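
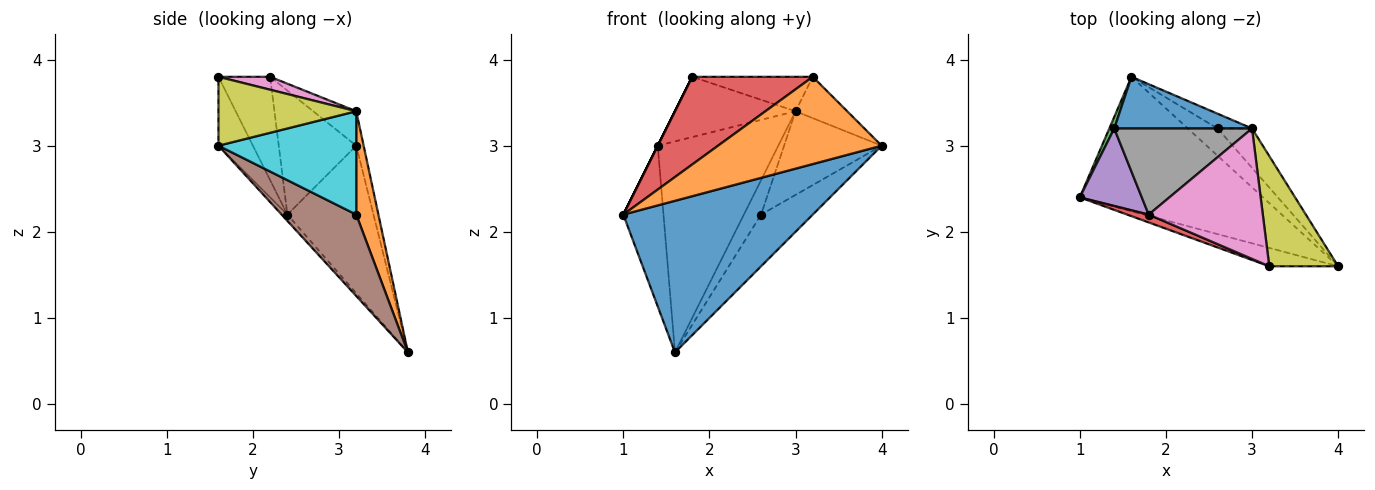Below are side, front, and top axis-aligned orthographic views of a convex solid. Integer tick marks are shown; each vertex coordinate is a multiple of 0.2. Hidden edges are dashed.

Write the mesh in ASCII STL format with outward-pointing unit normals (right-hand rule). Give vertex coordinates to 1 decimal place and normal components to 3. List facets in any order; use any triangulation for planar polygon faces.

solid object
 facet normal -0.023 -0.748 -0.663
  outer loop
   vertex 1.6 3.8 0.6
   vertex 4.0 1.6 3.0
   vertex 1.0 2.4 2.2
  endloop
 endfacet
 facet normal -0.202 -0.958 -0.202
  outer loop
   vertex 3.2 1.6 3.8
   vertex 1.0 2.4 2.2
   vertex 4.0 1.6 3.0
  endloop
 endfacet
 facet normal -0.906 0.423 0.030
  outer loop
   vertex 1.4 3.2 3.0
   vertex 1.6 3.8 0.6
   vertex 1.0 2.4 2.2
  endloop
 endfacet
 facet normal -0.393 -0.916 0.082
  outer loop
   vertex 1.8 2.2 3.8
   vertex 1.0 2.4 2.2
   vertex 3.2 1.6 3.8
  endloop
 endfacet
 facet normal -0.894 0.000 0.447
  outer loop
   vertex 1.8 2.2 3.8
   vertex 1.4 3.2 3.0
   vertex 1.0 2.4 2.2
  endloop
 endfacet
 facet normal 0.787 0.545 -0.288
  outer loop
   vertex 2.6 3.2 2.2
   vertex 4.0 1.6 3.0
   vertex 1.6 3.8 0.6
  endloop
 endfacet
 facet normal 0.109 0.254 0.961
  outer loop
   vertex 3.0 3.2 3.4
   vertex 1.8 2.2 3.8
   vertex 3.2 1.6 3.8
  endloop
 endfacet
 facet normal -0.201 0.562 0.803
  outer loop
   vertex 3.0 3.2 3.4
   vertex 1.4 3.2 3.0
   vertex 1.8 2.2 3.8
  endloop
 endfacet
 facet normal 0.683 0.256 0.683
  outer loop
   vertex 3.0 3.2 3.4
   vertex 3.2 1.6 3.8
   vertex 4.0 1.6 3.0
  endloop
 endfacet
 facet normal 0.787 0.558 -0.262
  outer loop
   vertex 3.0 3.2 3.4
   vertex 4.0 1.6 3.0
   vertex 2.6 3.2 2.2
  endloop
 endfacet
 facet normal -0.059 0.970 0.237
  outer loop
   vertex 3.0 3.2 3.4
   vertex 1.6 3.8 0.6
   vertex 1.4 3.2 3.0
  endloop
 endfacet
 facet normal 0.763 0.594 -0.254
  outer loop
   vertex 3.0 3.2 3.4
   vertex 2.6 3.2 2.2
   vertex 1.6 3.8 0.6
  endloop
 endfacet
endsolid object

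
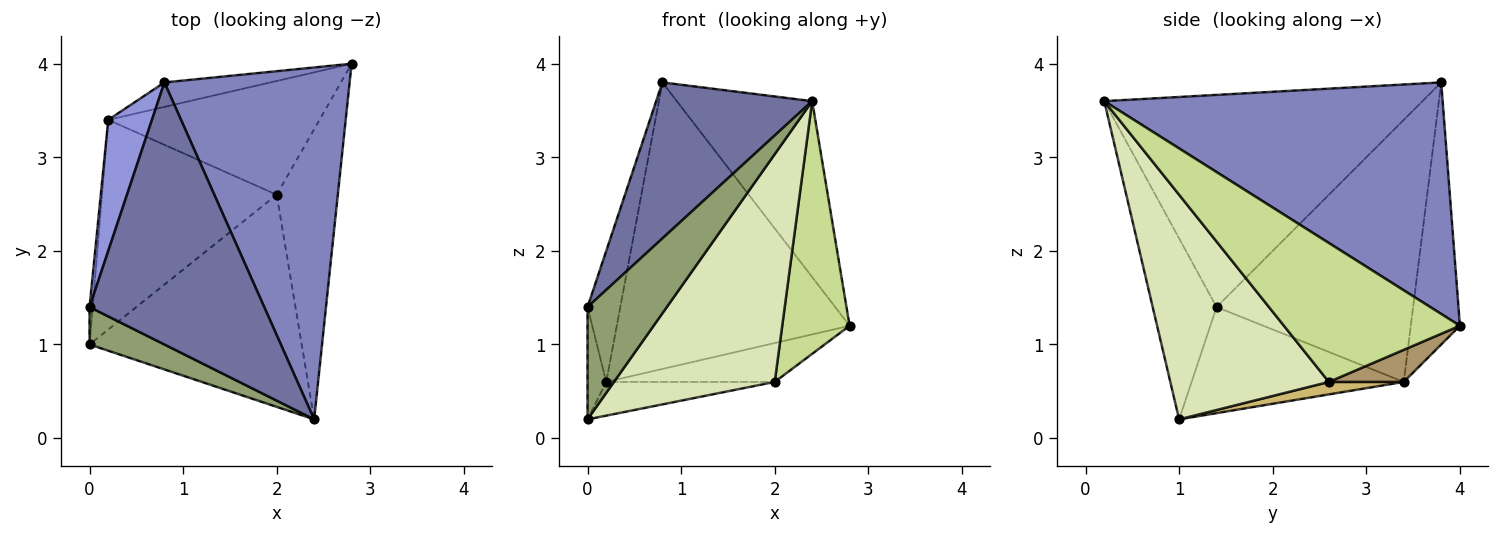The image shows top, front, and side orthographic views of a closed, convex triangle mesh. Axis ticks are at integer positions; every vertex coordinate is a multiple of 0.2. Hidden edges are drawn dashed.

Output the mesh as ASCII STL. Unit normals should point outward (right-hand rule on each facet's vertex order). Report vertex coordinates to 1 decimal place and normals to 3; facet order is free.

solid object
 facet normal -0.722 -0.354 0.595
  outer loop
   vertex 0.8 3.8 3.8
   vertex 0.0 1.4 1.4
   vertex 2.4 0.2 3.6
  endloop
 endfacet
 facet normal 0.745 0.298 0.596
  outer loop
   vertex 0.8 3.8 3.8
   vertex 2.4 0.2 3.6
   vertex 2.8 4.0 1.2
  endloop
 endfacet
 facet normal -0.973 0.162 0.162
  outer loop
   vertex 0.2 3.4 0.6
   vertex 0.0 1.4 1.4
   vertex 0.8 3.8 3.8
  endloop
 endfacet
 facet normal -0.206 0.975 -0.083
  outer loop
   vertex 0.2 3.4 0.6
   vertex 0.8 3.8 3.8
   vertex 2.8 4.0 1.2
  endloop
 endfacet
 facet normal -0.607 -0.754 0.251
  outer loop
   vertex 0.0 1.0 0.2
   vertex 2.4 0.2 3.6
   vertex 0.0 1.4 1.4
  endloop
 endfacet
 facet normal -0.996 0.088 -0.029
  outer loop
   vertex 0.0 1.0 0.2
   vertex 0.0 1.4 1.4
   vertex 0.2 3.4 0.6
  endloop
 endfacet
 facet normal 0.864 -0.331 -0.380
  outer loop
   vertex 2.0 2.6 0.6
   vertex 2.8 4.0 1.2
   vertex 2.4 0.2 3.6
  endloop
 endfacet
 facet normal 0.585 -0.593 -0.553
  outer loop
   vertex 2.0 2.6 0.6
   vertex 2.4 0.2 3.6
   vertex 0.0 1.0 0.2
  endloop
 endfacet
 facet normal 0.142 0.320 -0.937
  outer loop
   vertex 2.0 2.6 0.6
   vertex 0.2 3.4 0.6
   vertex 2.8 4.0 1.2
  endloop
 endfacet
 facet normal 0.070 0.158 -0.985
  outer loop
   vertex 2.0 2.6 0.6
   vertex 0.0 1.0 0.2
   vertex 0.2 3.4 0.6
  endloop
 endfacet
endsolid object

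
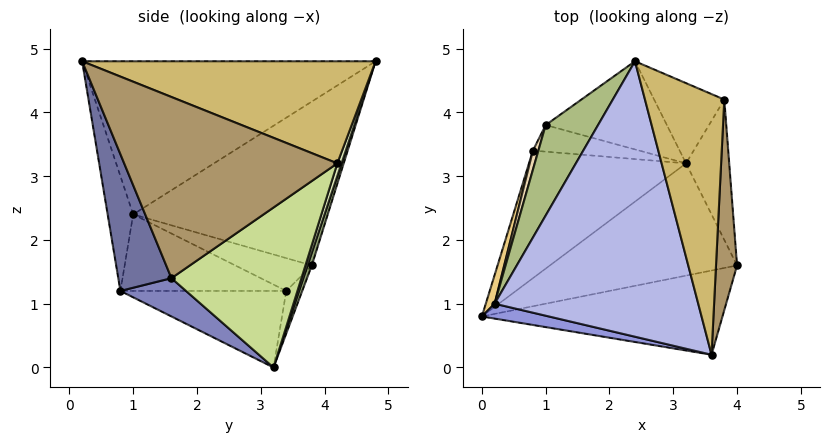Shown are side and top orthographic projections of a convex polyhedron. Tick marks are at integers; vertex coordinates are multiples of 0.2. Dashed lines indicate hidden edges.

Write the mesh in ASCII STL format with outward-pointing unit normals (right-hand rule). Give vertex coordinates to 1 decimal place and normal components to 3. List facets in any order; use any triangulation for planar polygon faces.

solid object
 facet normal 0.200 -0.914 -0.353
  outer loop
   vertex 3.6 0.2 4.8
   vertex 0.0 0.8 1.2
   vertex 4.0 1.6 1.4
  endloop
 endfacet
 facet normal 0.160 -0.604 -0.781
  outer loop
   vertex 3.2 3.2 0.0
   vertex 4.0 1.6 1.4
   vertex 0.0 0.8 1.2
  endloop
 endfacet
 facet normal -0.363 -0.907 0.212
  outer loop
   vertex 0.2 1.0 2.4
   vertex 0.0 0.8 1.2
   vertex 3.6 0.2 4.8
  endloop
 endfacet
 facet normal -0.594 -0.155 0.790
  outer loop
   vertex 0.2 1.0 2.4
   vertex 3.6 0.2 4.8
   vertex 2.4 4.8 4.8
  endloop
 endfacet
 facet normal 0.033 0.950 -0.311
  outer loop
   vertex 1.0 3.8 1.6
   vertex 2.4 4.8 4.8
   vertex 3.2 3.2 0.0
  endloop
 endfacet
 facet normal -0.896 0.338 0.287
  outer loop
   vertex 1.0 3.8 1.6
   vertex 0.2 1.0 2.4
   vertex 2.4 4.8 4.8
  endloop
 endfacet
 facet normal 0.936 0.247 -0.253
  outer loop
   vertex 3.8 4.2 3.2
   vertex 4.0 1.6 1.4
   vertex 3.2 3.2 0.0
  endloop
 endfacet
 facet normal 0.056 0.950 -0.307
  outer loop
   vertex 3.8 4.2 3.2
   vertex 3.2 3.2 0.0
   vertex 2.4 4.8 4.8
  endloop
 endfacet
 facet normal 0.993 -0.003 0.115
  outer loop
   vertex 3.8 4.2 3.2
   vertex 3.6 0.2 4.8
   vertex 4.0 1.6 1.4
  endloop
 endfacet
 facet normal 0.773 0.202 0.601
  outer loop
   vertex 3.8 4.2 3.2
   vertex 2.4 4.8 4.8
   vertex 3.6 0.2 4.8
  endloop
 endfacet
 facet normal -0.950 0.292 0.110
  outer loop
   vertex 0.8 3.4 1.2
   vertex 0.0 0.8 1.2
   vertex 0.2 1.0 2.4
  endloop
 endfacet
 facet normal -0.937 0.312 0.156
  outer loop
   vertex 0.8 3.4 1.2
   vertex 0.2 1.0 2.4
   vertex 1.0 3.8 1.6
  endloop
 endfacet
 facet normal -0.434 0.134 -0.891
  outer loop
   vertex 0.8 3.4 1.2
   vertex 3.2 3.2 0.0
   vertex 0.0 0.8 1.2
  endloop
 endfacet
 facet normal -0.248 0.744 -0.620
  outer loop
   vertex 0.8 3.4 1.2
   vertex 1.0 3.8 1.6
   vertex 3.2 3.2 0.0
  endloop
 endfacet
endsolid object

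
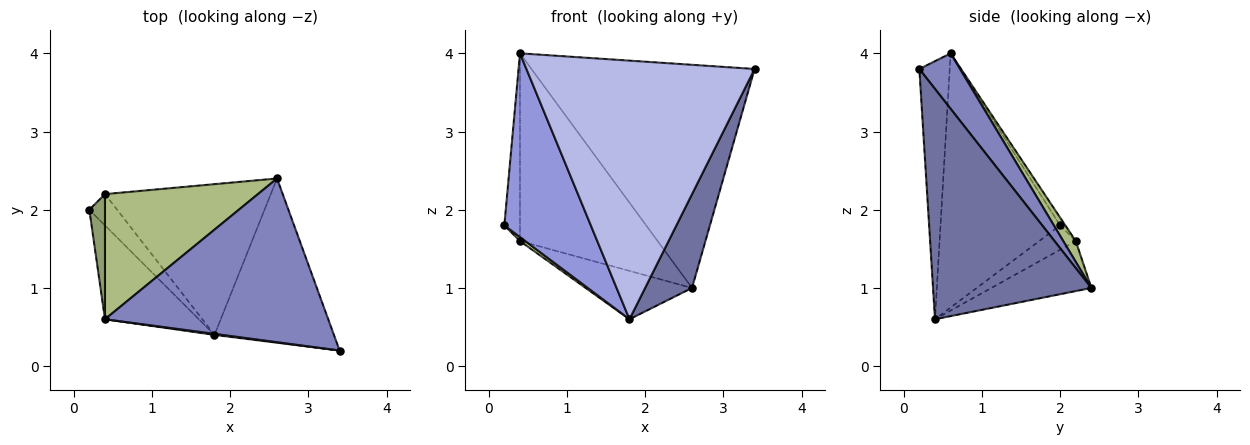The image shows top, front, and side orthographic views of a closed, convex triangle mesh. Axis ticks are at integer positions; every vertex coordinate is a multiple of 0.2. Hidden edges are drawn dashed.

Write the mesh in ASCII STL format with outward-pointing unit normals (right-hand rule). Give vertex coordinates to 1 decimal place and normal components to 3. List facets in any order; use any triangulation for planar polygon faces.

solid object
 facet normal 0.859 -0.254 -0.445
  outer loop
   vertex 1.8 0.4 0.6
   vertex 2.6 2.4 1.0
   vertex 3.4 0.2 3.8
  endloop
 endfacet
 facet normal 0.145 0.798 0.585
  outer loop
   vertex 0.4 0.6 4.0
   vertex 3.4 0.2 3.8
   vertex 2.6 2.4 1.0
  endloop
 endfacet
 facet normal -0.776 -0.561 -0.287
  outer loop
   vertex 0.4 0.6 4.0
   vertex 0.2 2.0 1.8
   vertex 1.8 0.4 0.6
  endloop
 endfacet
 facet normal -0.132 -0.991 0.004
  outer loop
   vertex 0.4 0.6 4.0
   vertex 1.8 0.4 0.6
   vertex 3.4 0.2 3.8
  endloop
 endfacet
 facet normal -0.267 0.802 0.535
  outer loop
   vertex 0.4 2.2 1.6
   vertex 0.2 2.0 1.8
   vertex 0.4 0.6 4.0
  endloop
 endfacet
 facet normal 0.075 0.830 0.553
  outer loop
   vertex 0.4 2.2 1.6
   vertex 0.4 0.6 4.0
   vertex 2.6 2.4 1.0
  endloop
 endfacet
 facet normal -0.656 -0.094 -0.749
  outer loop
   vertex 0.4 2.2 1.6
   vertex 1.8 0.4 0.6
   vertex 0.2 2.0 1.8
  endloop
 endfacet
 facet normal -0.276 0.294 -0.915
  outer loop
   vertex 0.4 2.2 1.6
   vertex 2.6 2.4 1.0
   vertex 1.8 0.4 0.6
  endloop
 endfacet
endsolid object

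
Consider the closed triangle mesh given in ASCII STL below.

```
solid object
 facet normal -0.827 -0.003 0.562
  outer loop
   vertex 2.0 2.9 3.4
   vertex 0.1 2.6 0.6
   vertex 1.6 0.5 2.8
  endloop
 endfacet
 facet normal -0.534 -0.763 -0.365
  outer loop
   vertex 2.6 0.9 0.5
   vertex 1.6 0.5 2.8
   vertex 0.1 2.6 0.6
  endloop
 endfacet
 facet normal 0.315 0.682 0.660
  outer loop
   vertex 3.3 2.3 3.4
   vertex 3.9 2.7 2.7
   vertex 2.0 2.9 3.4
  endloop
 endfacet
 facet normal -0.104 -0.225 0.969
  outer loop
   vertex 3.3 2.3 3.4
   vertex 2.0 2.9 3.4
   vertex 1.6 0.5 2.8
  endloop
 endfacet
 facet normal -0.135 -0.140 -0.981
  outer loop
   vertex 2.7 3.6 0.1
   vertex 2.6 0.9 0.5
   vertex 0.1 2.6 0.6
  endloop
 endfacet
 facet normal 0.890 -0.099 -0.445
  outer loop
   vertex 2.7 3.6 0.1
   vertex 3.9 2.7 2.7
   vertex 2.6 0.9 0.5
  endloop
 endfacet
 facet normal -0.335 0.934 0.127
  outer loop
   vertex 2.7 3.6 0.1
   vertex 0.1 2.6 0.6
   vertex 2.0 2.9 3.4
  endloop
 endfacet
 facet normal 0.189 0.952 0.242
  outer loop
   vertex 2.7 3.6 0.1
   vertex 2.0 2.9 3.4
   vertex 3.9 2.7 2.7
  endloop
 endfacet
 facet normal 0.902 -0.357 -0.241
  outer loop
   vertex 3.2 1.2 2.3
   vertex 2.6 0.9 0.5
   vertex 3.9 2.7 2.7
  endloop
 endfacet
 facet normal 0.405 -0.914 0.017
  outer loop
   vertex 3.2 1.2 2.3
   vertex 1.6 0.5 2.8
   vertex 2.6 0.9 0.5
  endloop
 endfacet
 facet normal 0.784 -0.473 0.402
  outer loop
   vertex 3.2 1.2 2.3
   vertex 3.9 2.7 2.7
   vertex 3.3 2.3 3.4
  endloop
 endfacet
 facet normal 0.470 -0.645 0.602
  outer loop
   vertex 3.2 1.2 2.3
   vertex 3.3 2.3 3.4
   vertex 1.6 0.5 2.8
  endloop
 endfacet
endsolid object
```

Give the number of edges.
18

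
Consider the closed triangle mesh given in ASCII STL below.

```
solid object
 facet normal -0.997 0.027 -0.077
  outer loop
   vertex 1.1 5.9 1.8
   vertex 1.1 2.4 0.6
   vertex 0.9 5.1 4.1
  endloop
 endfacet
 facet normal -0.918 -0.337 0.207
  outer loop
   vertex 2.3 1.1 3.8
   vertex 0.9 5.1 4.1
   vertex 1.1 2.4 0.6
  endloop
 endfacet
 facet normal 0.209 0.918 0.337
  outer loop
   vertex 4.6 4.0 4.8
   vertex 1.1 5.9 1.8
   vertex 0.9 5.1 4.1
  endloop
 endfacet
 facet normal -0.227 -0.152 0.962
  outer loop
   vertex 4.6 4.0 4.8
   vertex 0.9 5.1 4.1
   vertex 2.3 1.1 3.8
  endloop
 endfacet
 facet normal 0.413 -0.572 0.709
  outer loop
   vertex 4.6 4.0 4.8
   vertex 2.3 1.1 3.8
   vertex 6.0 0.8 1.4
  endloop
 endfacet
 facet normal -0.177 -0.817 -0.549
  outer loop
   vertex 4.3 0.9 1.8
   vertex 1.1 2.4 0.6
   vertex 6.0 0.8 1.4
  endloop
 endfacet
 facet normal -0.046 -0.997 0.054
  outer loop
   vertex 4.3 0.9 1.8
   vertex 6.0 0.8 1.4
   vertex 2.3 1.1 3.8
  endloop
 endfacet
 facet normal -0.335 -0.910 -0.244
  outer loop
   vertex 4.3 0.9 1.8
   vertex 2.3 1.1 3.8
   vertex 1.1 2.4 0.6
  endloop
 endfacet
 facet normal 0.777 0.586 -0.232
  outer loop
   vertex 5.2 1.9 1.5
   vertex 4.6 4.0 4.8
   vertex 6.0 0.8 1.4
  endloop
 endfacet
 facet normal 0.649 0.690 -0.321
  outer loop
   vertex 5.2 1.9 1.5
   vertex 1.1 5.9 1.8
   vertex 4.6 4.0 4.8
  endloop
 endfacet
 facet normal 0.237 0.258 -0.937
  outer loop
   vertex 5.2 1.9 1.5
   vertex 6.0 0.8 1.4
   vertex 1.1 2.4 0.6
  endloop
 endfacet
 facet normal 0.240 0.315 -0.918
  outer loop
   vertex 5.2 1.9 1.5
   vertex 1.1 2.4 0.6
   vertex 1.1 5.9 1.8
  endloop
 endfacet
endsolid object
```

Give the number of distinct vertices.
8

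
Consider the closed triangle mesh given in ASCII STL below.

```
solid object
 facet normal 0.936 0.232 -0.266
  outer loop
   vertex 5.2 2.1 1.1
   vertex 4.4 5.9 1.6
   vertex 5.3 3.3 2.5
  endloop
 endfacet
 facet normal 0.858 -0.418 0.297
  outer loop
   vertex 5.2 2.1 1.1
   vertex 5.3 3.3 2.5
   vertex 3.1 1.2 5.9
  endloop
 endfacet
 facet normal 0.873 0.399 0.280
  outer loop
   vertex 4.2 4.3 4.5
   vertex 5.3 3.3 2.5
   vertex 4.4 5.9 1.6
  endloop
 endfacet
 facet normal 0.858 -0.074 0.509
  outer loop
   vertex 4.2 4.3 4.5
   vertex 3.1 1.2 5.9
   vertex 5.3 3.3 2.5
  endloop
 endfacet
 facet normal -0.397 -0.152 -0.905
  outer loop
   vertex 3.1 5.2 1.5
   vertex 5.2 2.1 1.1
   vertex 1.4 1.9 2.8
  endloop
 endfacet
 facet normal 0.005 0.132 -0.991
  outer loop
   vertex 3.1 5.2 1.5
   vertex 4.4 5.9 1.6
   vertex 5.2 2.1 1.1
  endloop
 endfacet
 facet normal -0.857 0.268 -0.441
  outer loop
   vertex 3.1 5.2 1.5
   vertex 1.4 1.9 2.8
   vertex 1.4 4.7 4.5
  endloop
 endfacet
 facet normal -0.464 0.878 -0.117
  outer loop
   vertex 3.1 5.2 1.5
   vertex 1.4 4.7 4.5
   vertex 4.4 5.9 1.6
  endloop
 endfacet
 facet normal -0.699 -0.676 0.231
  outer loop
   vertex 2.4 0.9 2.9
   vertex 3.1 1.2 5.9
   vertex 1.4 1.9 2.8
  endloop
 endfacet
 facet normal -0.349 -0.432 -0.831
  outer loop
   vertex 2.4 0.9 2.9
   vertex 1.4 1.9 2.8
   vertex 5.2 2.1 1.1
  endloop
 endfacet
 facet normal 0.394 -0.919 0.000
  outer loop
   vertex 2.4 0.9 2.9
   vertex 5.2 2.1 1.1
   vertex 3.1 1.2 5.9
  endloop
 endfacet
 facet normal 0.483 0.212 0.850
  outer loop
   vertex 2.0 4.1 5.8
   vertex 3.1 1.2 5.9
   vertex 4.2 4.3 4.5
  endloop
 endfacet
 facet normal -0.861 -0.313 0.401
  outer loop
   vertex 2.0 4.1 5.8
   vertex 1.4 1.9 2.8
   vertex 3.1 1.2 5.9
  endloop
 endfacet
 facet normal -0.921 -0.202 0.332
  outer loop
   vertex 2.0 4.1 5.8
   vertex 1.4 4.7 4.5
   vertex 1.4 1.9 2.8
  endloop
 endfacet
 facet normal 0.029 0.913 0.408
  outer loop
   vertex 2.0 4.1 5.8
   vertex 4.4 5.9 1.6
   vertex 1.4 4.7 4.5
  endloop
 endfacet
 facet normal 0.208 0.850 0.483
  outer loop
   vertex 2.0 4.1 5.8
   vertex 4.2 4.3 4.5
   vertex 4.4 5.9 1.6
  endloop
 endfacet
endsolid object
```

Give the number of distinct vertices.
10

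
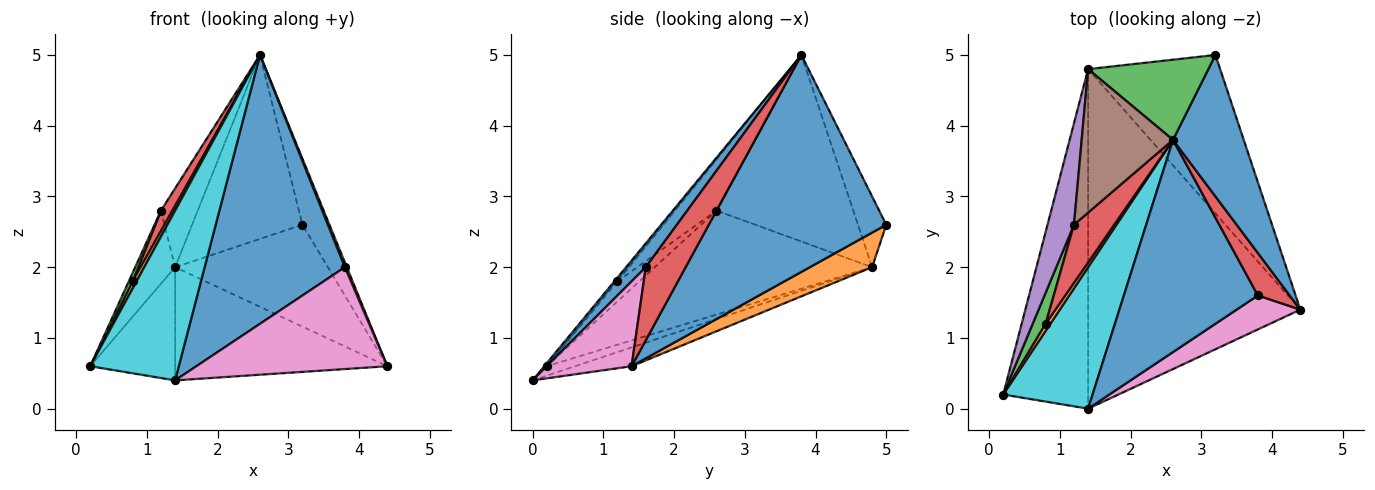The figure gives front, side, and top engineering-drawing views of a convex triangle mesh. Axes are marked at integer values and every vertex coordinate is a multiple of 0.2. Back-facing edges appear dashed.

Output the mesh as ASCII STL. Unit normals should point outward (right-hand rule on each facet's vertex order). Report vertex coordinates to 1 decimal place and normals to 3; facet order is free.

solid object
 facet normal 0.941 0.143 0.307
  outer loop
   vertex 2.6 3.8 5.0
   vertex 4.4 1.4 0.6
   vertex 3.2 5.0 2.6
  endloop
 endfacet
 facet normal 0.215 0.528 -0.821
  outer loop
   vertex 1.4 4.8 2.0
   vertex 3.2 5.0 2.6
   vertex 4.4 1.4 0.6
  endloop
 endfacet
 facet normal -0.229 0.892 0.389
  outer loop
   vertex 1.4 4.8 2.0
   vertex 2.6 3.8 5.0
   vertex 3.2 5.0 2.6
  endloop
 endfacet
 facet normal 0.916 -0.044 0.399
  outer loop
   vertex 3.8 1.6 2.0
   vertex 4.4 1.4 0.6
   vertex 2.6 3.8 5.0
  endloop
 endfacet
 facet normal -0.954 0.175 0.243
  outer loop
   vertex 1.2 2.6 2.8
   vertex 1.4 4.8 2.0
   vertex 0.2 0.2 0.6
  endloop
 endfacet
 facet normal -0.873 0.235 0.427
  outer loop
   vertex 1.2 2.6 2.8
   vertex 2.6 3.8 5.0
   vertex 1.4 4.8 2.0
  endloop
 endfacet
 facet normal 0.389 -0.874 0.291
  outer loop
   vertex 1.4 0.0 0.4
   vertex 4.4 1.4 0.6
   vertex 3.8 1.6 2.0
  endloop
 endfacet
 facet normal -0.105 0.314 -0.943
  outer loop
   vertex 1.4 0.0 0.4
   vertex 0.2 0.2 0.6
   vertex 1.4 4.8 2.0
  endloop
 endfacet
 facet normal -0.084 0.315 -0.945
  outer loop
   vertex 1.4 0.0 0.4
   vertex 1.4 4.8 2.0
   vertex 4.4 1.4 0.6
  endloop
 endfacet
 facet normal -0.021 -0.768 0.640
  outer loop
   vertex 1.4 0.0 0.4
   vertex 2.6 3.8 5.0
   vertex 0.2 0.2 0.6
  endloop
 endfacet
 facet normal 0.109 -0.780 0.616
  outer loop
   vertex 1.4 0.0 0.4
   vertex 3.8 1.6 2.0
   vertex 2.6 3.8 5.0
  endloop
 endfacet
 facet normal -0.229 -0.688 0.688
  outer loop
   vertex 0.8 1.2 1.8
   vertex 0.2 0.2 0.6
   vertex 2.6 3.8 5.0
  endloop
 endfacet
 facet normal -0.831 -0.147 0.537
  outer loop
   vertex 0.8 1.2 1.8
   vertex 1.2 2.6 2.8
   vertex 0.2 0.2 0.6
  endloop
 endfacet
 facet normal -0.768 -0.212 0.604
  outer loop
   vertex 0.8 1.2 1.8
   vertex 2.6 3.8 5.0
   vertex 1.2 2.6 2.8
  endloop
 endfacet
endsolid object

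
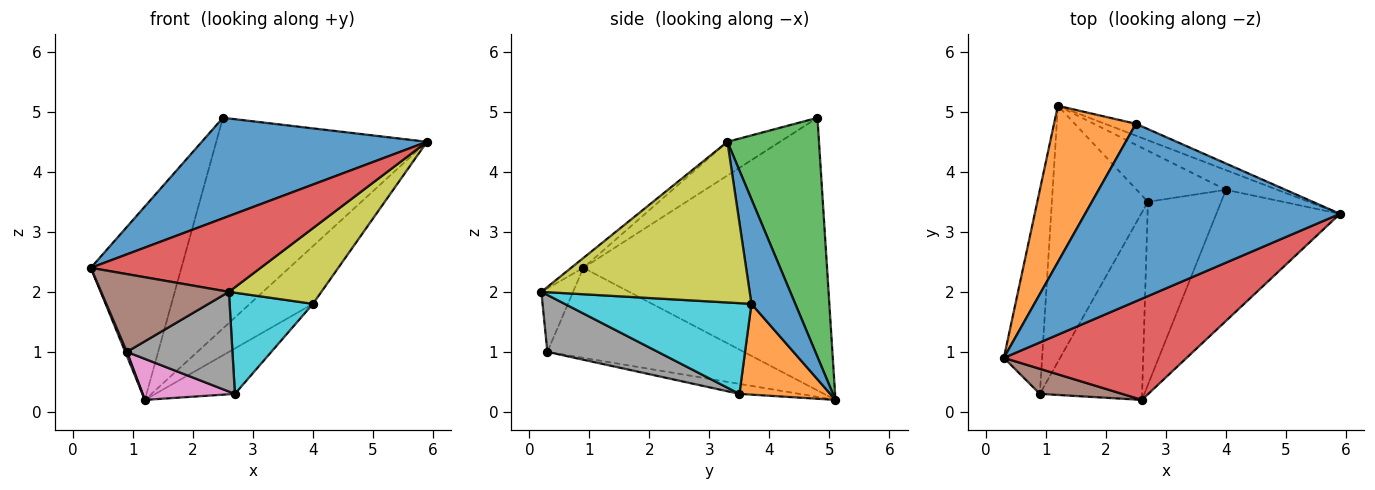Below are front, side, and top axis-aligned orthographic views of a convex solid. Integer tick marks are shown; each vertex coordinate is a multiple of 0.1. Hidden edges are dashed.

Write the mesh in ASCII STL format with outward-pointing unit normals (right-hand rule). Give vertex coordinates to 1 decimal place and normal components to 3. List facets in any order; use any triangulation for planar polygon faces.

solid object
 facet normal -0.114 -0.490 0.864
  outer loop
   vertex 2.5 4.8 4.9
   vertex 0.3 0.9 2.4
   vertex 5.9 3.3 4.5
  endloop
 endfacet
 facet normal -0.902 0.335 0.271
  outer loop
   vertex 2.5 4.8 4.9
   vertex 1.2 5.1 0.2
   vertex 0.3 0.9 2.4
  endloop
 endfacet
 facet normal 0.398 0.916 -0.052
  outer loop
   vertex 2.5 4.8 4.9
   vertex 5.9 3.3 4.5
   vertex 1.2 5.1 0.2
  endloop
 endfacet
 facet normal -0.043 -0.599 0.800
  outer loop
   vertex 2.6 0.2 2.0
   vertex 5.9 3.3 4.5
   vertex 0.3 0.9 2.4
  endloop
 endfacet
 facet normal -0.920 -0.008 -0.391
  outer loop
   vertex 0.9 0.3 1.0
   vertex 0.3 0.9 2.4
   vertex 1.2 5.1 0.2
  endloop
 endfacet
 facet normal -0.230 -0.926 0.298
  outer loop
   vertex 0.9 0.3 1.0
   vertex 2.6 0.2 2.0
   vertex 0.3 0.9 2.4
  endloop
 endfacet
 facet normal -0.102 -0.157 -0.982
  outer loop
   vertex 2.7 3.5 0.3
   vertex 0.9 0.3 1.0
   vertex 1.2 5.1 0.2
  endloop
 endfacet
 facet normal 0.441 -0.421 -0.792
  outer loop
   vertex 2.7 3.5 0.3
   vertex 2.6 0.2 2.0
   vertex 0.9 0.3 1.0
  endloop
 endfacet
 facet normal 0.748 -0.332 -0.575
  outer loop
   vertex 4.0 3.7 1.8
   vertex 5.9 3.3 4.5
   vertex 2.6 0.2 2.0
  endloop
 endfacet
 facet normal 0.735 -0.328 -0.593
  outer loop
   vertex 4.0 3.7 1.8
   vertex 2.6 0.2 2.0
   vertex 2.7 3.5 0.3
  endloop
 endfacet
 facet normal 0.549 0.791 -0.269
  outer loop
   vertex 4.0 3.7 1.8
   vertex 1.2 5.1 0.2
   vertex 5.9 3.3 4.5
  endloop
 endfacet
 facet normal 0.605 0.530 -0.595
  outer loop
   vertex 4.0 3.7 1.8
   vertex 2.7 3.5 0.3
   vertex 1.2 5.1 0.2
  endloop
 endfacet
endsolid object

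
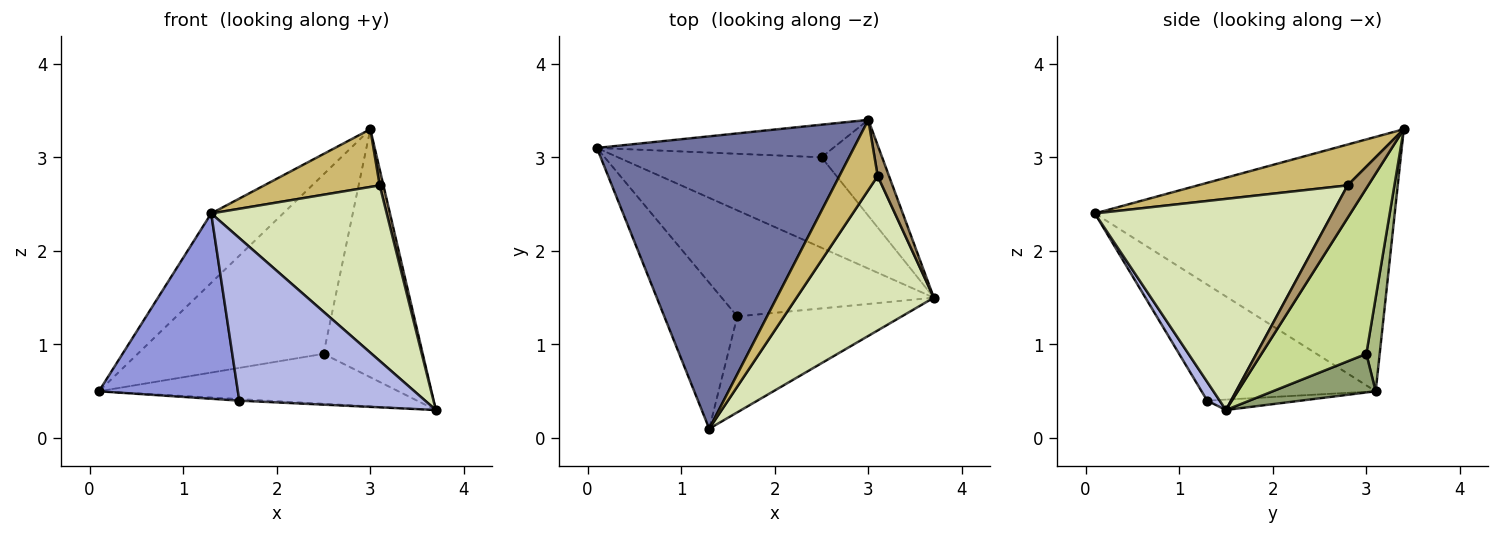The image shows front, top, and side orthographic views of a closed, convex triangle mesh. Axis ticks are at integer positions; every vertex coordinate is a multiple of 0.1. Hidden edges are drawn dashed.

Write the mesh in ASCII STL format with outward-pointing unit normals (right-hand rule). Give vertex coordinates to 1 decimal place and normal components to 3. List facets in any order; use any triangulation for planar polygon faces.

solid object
 facet normal -0.694 0.166 0.701
  outer loop
   vertex 3.0 3.4 3.3
   vertex 0.1 3.1 0.5
   vertex 1.3 0.1 2.4
  endloop
 endfacet
 facet normal -0.049 0.015 -0.999
  outer loop
   vertex 1.6 1.3 0.4
   vertex 0.1 3.1 0.5
   vertex 3.7 1.5 0.3
  endloop
 endfacet
 facet normal -0.701 -0.560 -0.441
  outer loop
   vertex 1.6 1.3 0.4
   vertex 1.3 0.1 2.4
   vertex 0.1 3.1 0.5
  endloop
 endfacet
 facet normal 0.058 -0.860 -0.507
  outer loop
   vertex 1.6 1.3 0.4
   vertex 3.7 1.5 0.3
   vertex 1.3 0.1 2.4
  endloop
 endfacet
 facet normal 0.164 0.477 -0.864
  outer loop
   vertex 2.5 3.0 0.9
   vertex 3.7 1.5 0.3
   vertex 0.1 3.1 0.5
  endloop
 endfacet
 facet normal 0.071 0.981 -0.178
  outer loop
   vertex 2.5 3.0 0.9
   vertex 0.1 3.1 0.5
   vertex 3.0 3.4 3.3
  endloop
 endfacet
 facet normal 0.702 0.664 -0.257
  outer loop
   vertex 2.5 3.0 0.9
   vertex 3.0 3.4 3.3
   vertex 3.7 1.5 0.3
  endloop
 endfacet
 facet normal 0.713 -0.527 0.463
  outer loop
   vertex 3.1 2.8 2.7
   vertex 1.3 0.1 2.4
   vertex 3.7 1.5 0.3
  endloop
 endfacet
 facet normal 0.931 -0.169 0.324
  outer loop
   vertex 3.1 2.8 2.7
   vertex 3.7 1.5 0.3
   vertex 3.0 3.4 3.3
  endloop
 endfacet
 facet normal 0.636 -0.490 0.596
  outer loop
   vertex 3.1 2.8 2.7
   vertex 3.0 3.4 3.3
   vertex 1.3 0.1 2.4
  endloop
 endfacet
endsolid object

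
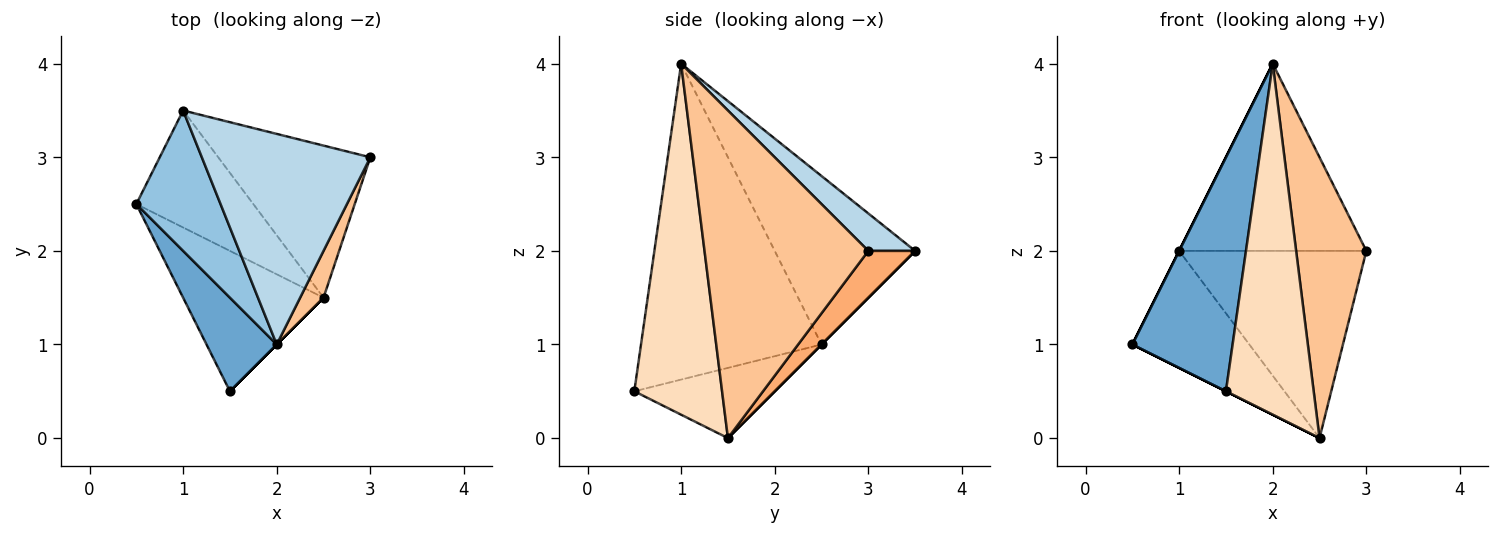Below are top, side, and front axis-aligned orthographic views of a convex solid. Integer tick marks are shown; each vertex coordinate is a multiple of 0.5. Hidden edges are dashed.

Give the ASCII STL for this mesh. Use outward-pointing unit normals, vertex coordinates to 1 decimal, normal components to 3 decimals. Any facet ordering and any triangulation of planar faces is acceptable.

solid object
 facet normal -0.858 -0.477 0.191
  outer loop
   vertex 2.0 1.0 4.0
   vertex 0.5 2.5 1.0
   vertex 1.5 0.5 0.5
  endloop
 endfacet
 facet normal -0.894 0.000 0.447
  outer loop
   vertex 1.0 3.5 2.0
   vertex 0.5 2.5 1.0
   vertex 2.0 1.0 4.0
  endloop
 endfacet
 facet normal 0.164 0.655 0.737
  outer loop
   vertex 1.0 3.5 2.0
   vertex 2.0 1.0 4.0
   vertex 3.0 3.0 2.0
  endloop
 endfacet
 facet normal -0.447 0.000 -0.894
  outer loop
   vertex 2.5 1.5 0.0
   vertex 1.5 0.5 0.5
   vertex 0.5 2.5 1.0
  endloop
 endfacet
 facet normal 0.000 0.707 -0.707
  outer loop
   vertex 2.5 1.5 0.0
   vertex 0.5 2.5 1.0
   vertex 1.0 3.5 2.0
  endloop
 endfacet
 facet normal 0.190 0.762 -0.619
  outer loop
   vertex 2.5 1.5 0.0
   vertex 1.0 3.5 2.0
   vertex 3.0 3.0 2.0
  endloop
 endfacet
 facet normal 0.917 -0.393 0.066
  outer loop
   vertex 2.5 1.5 0.0
   vertex 3.0 3.0 2.0
   vertex 2.0 1.0 4.0
  endloop
 endfacet
 facet normal 0.707 -0.707 0.000
  outer loop
   vertex 2.5 1.5 0.0
   vertex 2.0 1.0 4.0
   vertex 1.5 0.5 0.5
  endloop
 endfacet
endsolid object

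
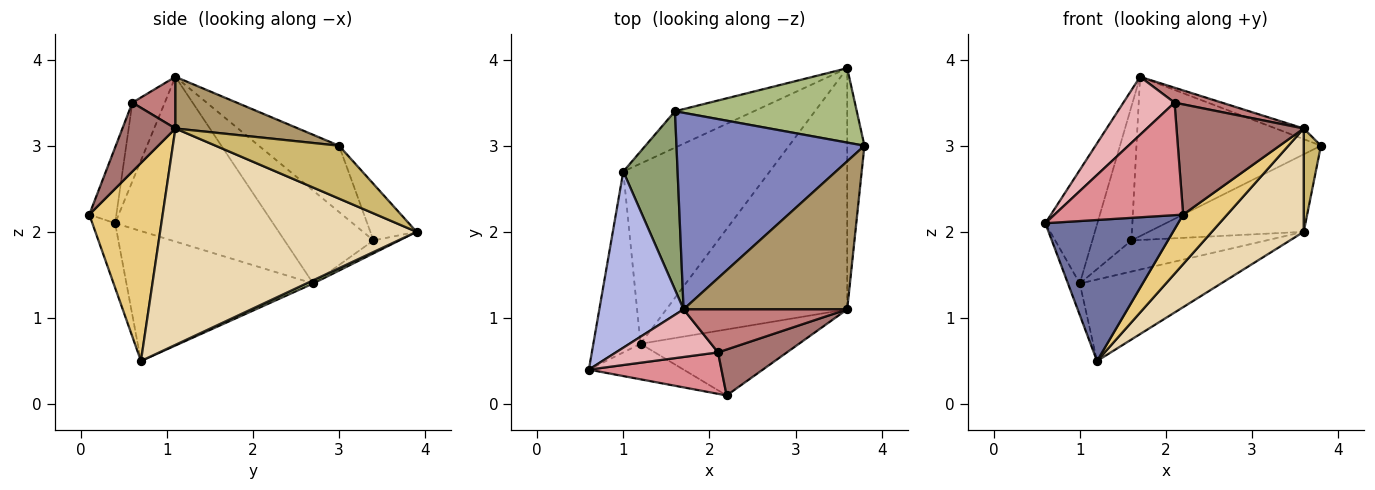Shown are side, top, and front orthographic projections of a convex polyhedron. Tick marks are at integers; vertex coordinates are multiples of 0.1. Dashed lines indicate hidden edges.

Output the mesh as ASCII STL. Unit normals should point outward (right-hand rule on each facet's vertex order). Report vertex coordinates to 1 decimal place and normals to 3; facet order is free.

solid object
 facet normal -0.164 -0.957 -0.241
  outer loop
   vertex 1.2 0.7 0.5
   vertex 2.2 0.1 2.2
   vertex 0.6 0.4 2.1
  endloop
 endfacet
 facet normal -0.264 0.607 0.749
  outer loop
   vertex 1.7 1.1 3.8
   vertex 3.8 3.0 3.0
   vertex 1.6 3.4 1.9
  endloop
 endfacet
 facet normal -0.938 0.059 -0.341
  outer loop
   vertex 1.0 2.7 1.4
   vertex 1.2 0.7 0.5
   vertex 0.6 0.4 2.1
  endloop
 endfacet
 facet normal -0.854 0.282 0.437
  outer loop
   vertex 1.0 2.7 1.4
   vertex 0.6 0.4 2.1
   vertex 1.7 1.1 3.8
  endloop
 endfacet
 facet normal -0.807 0.355 0.472
  outer loop
   vertex 1.0 2.7 1.4
   vertex 1.7 1.1 3.8
   vertex 1.6 3.4 1.9
  endloop
 endfacet
 facet normal -0.210 0.705 0.677
  outer loop
   vertex 3.6 3.9 2.0
   vertex 1.6 3.4 1.9
   vertex 3.8 3.0 3.0
  endloop
 endfacet
 facet normal 0.020 0.412 -0.911
  outer loop
   vertex 3.6 3.9 2.0
   vertex 1.2 0.7 0.5
   vertex 1.0 2.7 1.4
  endloop
 endfacet
 facet normal -0.123 0.645 -0.754
  outer loop
   vertex 3.6 3.9 2.0
   vertex 1.0 2.7 1.4
   vertex 1.6 3.4 1.9
  endloop
 endfacet
 facet normal 0.300 0.069 0.951
  outer loop
   vertex 3.6 1.1 3.2
   vertex 3.8 3.0 3.0
   vertex 1.7 1.1 3.8
  endloop
 endfacet
 facet normal 0.943 -0.132 -0.307
  outer loop
   vertex 3.6 1.1 3.2
   vertex 3.6 3.9 2.0
   vertex 3.8 3.0 3.0
  endloop
 endfacet
 facet normal 0.707 -0.424 -0.566
  outer loop
   vertex 3.6 1.1 3.2
   vertex 2.2 0.1 2.2
   vertex 1.2 0.7 0.5
  endloop
 endfacet
 facet normal 0.740 -0.265 -0.618
  outer loop
   vertex 3.6 1.1 3.2
   vertex 1.2 0.7 0.5
   vertex 3.6 3.9 2.0
  endloop
 endfacet
 facet normal 0.359 -0.862 0.359
  outer loop
   vertex 2.1 0.6 3.5
   vertex 2.2 0.1 2.2
   vertex 3.6 1.1 3.2
  endloop
 endfacet
 facet normal 0.286 -0.314 0.905
  outer loop
   vertex 2.1 0.6 3.5
   vertex 3.6 1.1 3.2
   vertex 1.7 1.1 3.8
  endloop
 endfacet
 facet normal -0.194 -0.921 0.339
  outer loop
   vertex 2.1 0.6 3.5
   vertex 0.6 0.4 2.1
   vertex 2.2 0.1 2.2
  endloop
 endfacet
 facet normal -0.440 -0.694 0.570
  outer loop
   vertex 2.1 0.6 3.5
   vertex 1.7 1.1 3.8
   vertex 0.6 0.4 2.1
  endloop
 endfacet
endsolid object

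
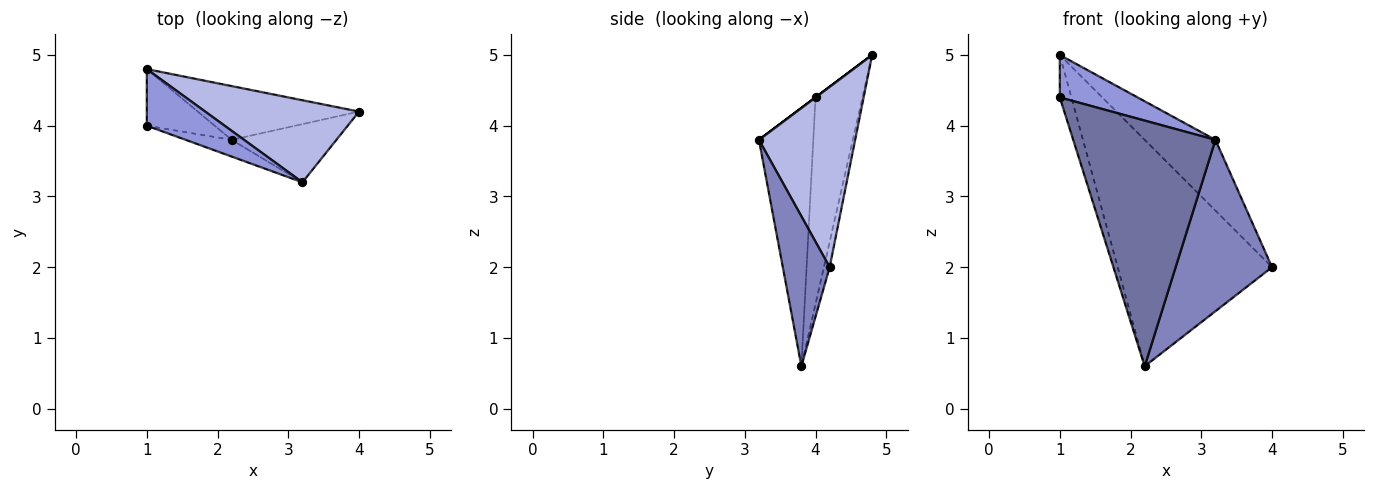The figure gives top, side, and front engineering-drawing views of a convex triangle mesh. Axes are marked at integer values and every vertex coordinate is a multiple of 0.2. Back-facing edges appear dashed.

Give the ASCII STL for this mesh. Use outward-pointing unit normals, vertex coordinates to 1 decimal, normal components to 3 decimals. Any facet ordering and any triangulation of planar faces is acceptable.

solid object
 facet normal -0.356 -0.932 -0.063
  outer loop
   vertex 2.2 3.8 0.6
   vertex 3.2 3.2 3.8
   vertex 1.0 4.0 4.4
  endloop
 endfacet
 facet normal 0.418 -0.860 -0.292
  outer loop
   vertex 2.2 3.8 0.6
   vertex 4.0 4.2 2.0
   vertex 3.2 3.2 3.8
  endloop
 endfacet
 facet normal 0.000 -0.600 0.800
  outer loop
   vertex 1.0 4.8 5.0
   vertex 1.0 4.0 4.4
   vertex 3.2 3.2 3.8
  endloop
 endfacet
 facet normal 0.664 0.488 0.566
  outer loop
   vertex 1.0 4.8 5.0
   vertex 3.2 3.2 3.8
   vertex 4.0 4.2 2.0
  endloop
 endfacet
 facet normal -0.925 0.228 -0.304
  outer loop
   vertex 1.0 4.8 5.0
   vertex 2.2 3.8 0.6
   vertex 1.0 4.0 4.4
  endloop
 endfacet
 facet normal -0.036 0.972 -0.231
  outer loop
   vertex 1.0 4.8 5.0
   vertex 4.0 4.2 2.0
   vertex 2.2 3.8 0.6
  endloop
 endfacet
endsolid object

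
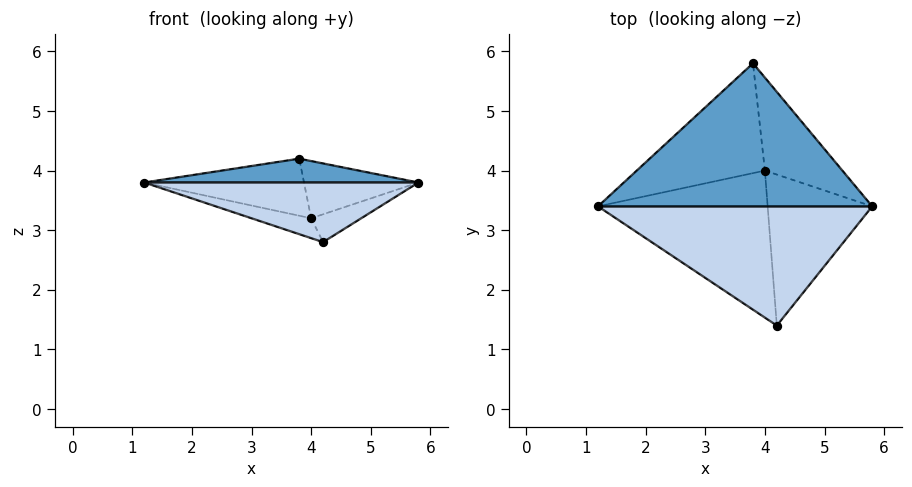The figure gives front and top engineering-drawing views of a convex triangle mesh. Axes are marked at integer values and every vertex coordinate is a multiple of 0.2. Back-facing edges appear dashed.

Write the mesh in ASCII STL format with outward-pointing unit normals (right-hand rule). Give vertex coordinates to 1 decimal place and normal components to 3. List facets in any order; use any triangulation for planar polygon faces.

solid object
 facet normal 0.000 -0.164 0.986
  outer loop
   vertex 3.8 5.8 4.2
   vertex 1.2 3.4 3.8
   vertex 5.8 3.4 3.8
  endloop
 endfacet
 facet normal 0.000 -0.447 0.894
  outer loop
   vertex 4.2 1.4 2.8
   vertex 5.8 3.4 3.8
   vertex 1.2 3.4 3.8
  endloop
 endfacet
 facet normal -0.278 0.443 -0.853
  outer loop
   vertex 4.0 4.0 3.2
   vertex 1.2 3.4 3.8
   vertex 3.8 5.8 4.2
  endloop
 endfacet
 facet normal -0.234 0.130 -0.963
  outer loop
   vertex 4.0 4.0 3.2
   vertex 4.2 1.4 2.8
   vertex 1.2 3.4 3.8
  endloop
 endfacet
 facet normal 0.417 0.476 -0.774
  outer loop
   vertex 4.0 4.0 3.2
   vertex 3.8 5.8 4.2
   vertex 5.8 3.4 3.8
  endloop
 endfacet
 facet normal 0.362 0.169 -0.917
  outer loop
   vertex 4.0 4.0 3.2
   vertex 5.8 3.4 3.8
   vertex 4.2 1.4 2.8
  endloop
 endfacet
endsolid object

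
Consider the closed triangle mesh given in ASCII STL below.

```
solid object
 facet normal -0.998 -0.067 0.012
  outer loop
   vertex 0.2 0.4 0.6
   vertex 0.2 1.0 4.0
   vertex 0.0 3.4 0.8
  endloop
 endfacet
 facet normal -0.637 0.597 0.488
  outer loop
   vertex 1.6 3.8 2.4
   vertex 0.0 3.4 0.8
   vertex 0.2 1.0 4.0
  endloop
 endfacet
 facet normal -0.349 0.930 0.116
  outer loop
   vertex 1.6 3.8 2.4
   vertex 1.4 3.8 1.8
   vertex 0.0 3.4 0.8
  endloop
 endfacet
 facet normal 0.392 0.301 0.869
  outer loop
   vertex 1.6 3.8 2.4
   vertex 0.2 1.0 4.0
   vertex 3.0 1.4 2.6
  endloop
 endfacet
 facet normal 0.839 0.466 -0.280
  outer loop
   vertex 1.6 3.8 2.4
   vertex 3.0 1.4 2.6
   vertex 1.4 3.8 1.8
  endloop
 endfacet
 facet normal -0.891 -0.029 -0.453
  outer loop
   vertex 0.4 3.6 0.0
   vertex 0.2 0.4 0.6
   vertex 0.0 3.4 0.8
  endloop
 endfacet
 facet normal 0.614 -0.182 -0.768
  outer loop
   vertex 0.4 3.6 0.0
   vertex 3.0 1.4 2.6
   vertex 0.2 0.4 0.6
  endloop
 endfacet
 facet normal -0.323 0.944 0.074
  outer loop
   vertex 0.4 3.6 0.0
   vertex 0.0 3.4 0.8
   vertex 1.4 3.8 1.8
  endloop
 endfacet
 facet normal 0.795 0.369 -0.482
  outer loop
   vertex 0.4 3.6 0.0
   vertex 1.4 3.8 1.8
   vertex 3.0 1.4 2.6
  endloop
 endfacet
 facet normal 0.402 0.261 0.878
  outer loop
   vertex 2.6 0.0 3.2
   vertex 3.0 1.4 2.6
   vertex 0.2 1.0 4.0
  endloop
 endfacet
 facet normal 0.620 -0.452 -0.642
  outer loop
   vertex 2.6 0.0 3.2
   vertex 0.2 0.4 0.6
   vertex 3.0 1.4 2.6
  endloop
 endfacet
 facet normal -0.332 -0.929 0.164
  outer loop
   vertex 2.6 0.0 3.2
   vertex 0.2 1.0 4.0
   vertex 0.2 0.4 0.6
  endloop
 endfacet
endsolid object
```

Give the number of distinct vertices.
8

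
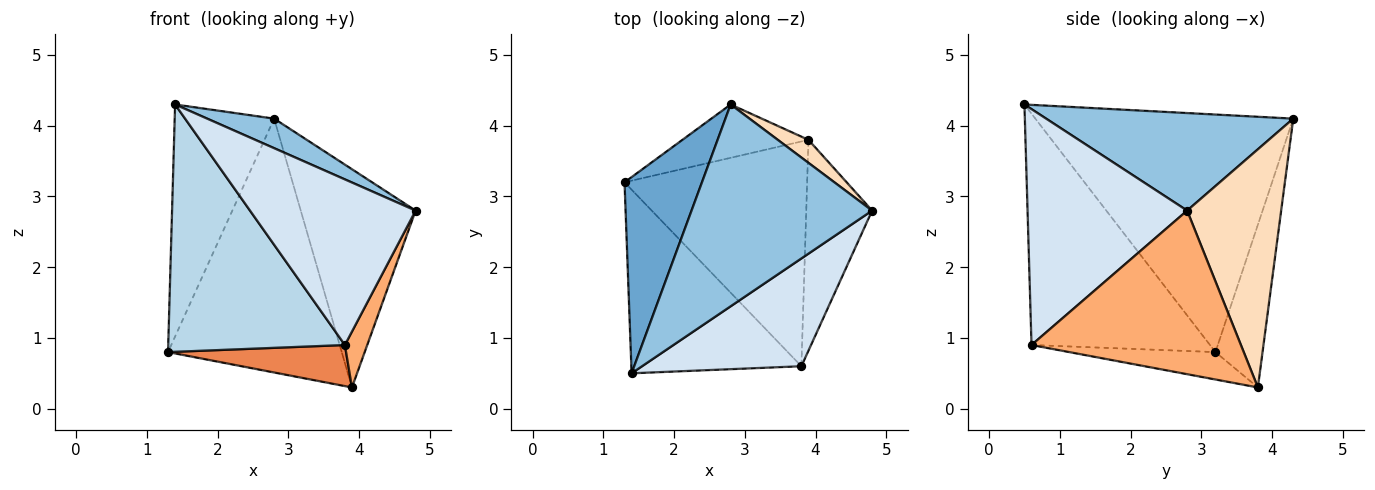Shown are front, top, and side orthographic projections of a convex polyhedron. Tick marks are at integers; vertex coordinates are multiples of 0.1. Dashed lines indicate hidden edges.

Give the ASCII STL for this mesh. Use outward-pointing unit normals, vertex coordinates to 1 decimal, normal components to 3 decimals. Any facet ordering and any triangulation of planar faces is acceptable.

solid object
 facet normal -0.893 0.344 0.291
  outer loop
   vertex 2.8 4.3 4.1
   vertex 1.3 3.2 0.8
   vertex 1.4 0.5 4.3
  endloop
 endfacet
 facet normal 0.471 -0.128 0.873
  outer loop
   vertex 2.8 4.3 4.1
   vertex 1.4 0.5 4.3
   vertex 4.8 2.8 2.8
  endloop
 endfacet
 facet normal -0.630 -0.624 -0.463
  outer loop
   vertex 3.8 0.6 0.9
   vertex 1.4 0.5 4.3
   vertex 1.3 3.2 0.8
  endloop
 endfacet
 facet normal 0.628 -0.652 0.424
  outer loop
   vertex 3.8 0.6 0.9
   vertex 4.8 2.8 2.8
   vertex 1.4 0.5 4.3
  endloop
 endfacet
 facet normal -0.146 -0.178 -0.973
  outer loop
   vertex 3.9 3.8 0.3
   vertex 3.8 0.6 0.9
   vertex 1.3 3.2 0.8
  endloop
 endfacet
 facet normal 0.923 -0.099 -0.372
  outer loop
   vertex 3.9 3.8 0.3
   vertex 4.8 2.8 2.8
   vertex 3.8 0.6 0.9
  endloop
 endfacet
 facet normal -0.256 0.946 -0.199
  outer loop
   vertex 3.9 3.8 0.3
   vertex 1.3 3.2 0.8
   vertex 2.8 4.3 4.1
  endloop
 endfacet
 facet normal 0.631 0.771 0.081
  outer loop
   vertex 3.9 3.8 0.3
   vertex 2.8 4.3 4.1
   vertex 4.8 2.8 2.8
  endloop
 endfacet
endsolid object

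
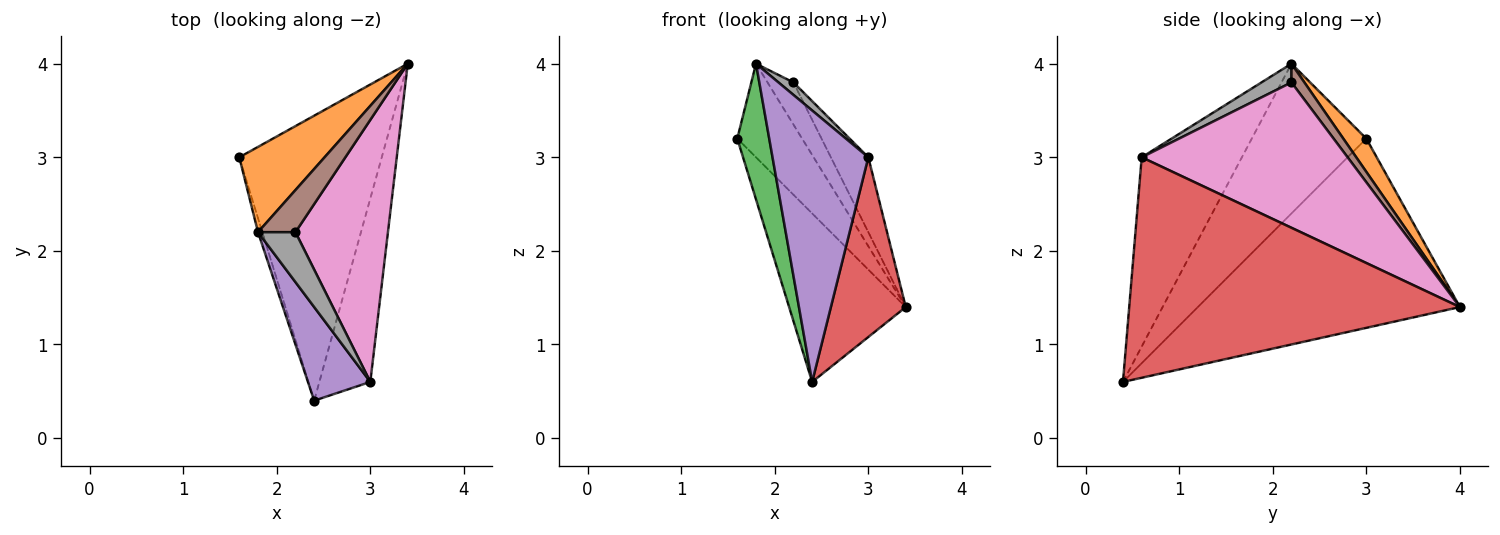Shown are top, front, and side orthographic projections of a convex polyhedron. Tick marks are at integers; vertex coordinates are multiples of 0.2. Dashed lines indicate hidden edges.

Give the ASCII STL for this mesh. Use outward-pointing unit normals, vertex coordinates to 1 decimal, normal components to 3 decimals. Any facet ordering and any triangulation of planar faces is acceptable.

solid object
 facet normal -0.753 0.335 -0.567
  outer loop
   vertex 2.4 0.4 0.6
   vertex 1.6 3.0 3.2
   vertex 3.4 4.0 1.4
  endloop
 endfacet
 facet normal 0.254 0.715 0.651
  outer loop
   vertex 1.8 2.2 4.0
   vertex 3.4 4.0 1.4
   vertex 1.6 3.0 3.2
  endloop
 endfacet
 facet normal -0.963 -0.268 -0.028
  outer loop
   vertex 1.8 2.2 4.0
   vertex 1.6 3.0 3.2
   vertex 2.4 0.4 0.6
  endloop
 endfacet
 facet normal 0.951 -0.215 -0.220
  outer loop
   vertex 3.0 0.6 3.0
   vertex 2.4 0.4 0.6
   vertex 3.4 4.0 1.4
  endloop
 endfacet
 facet normal -0.703 -0.672 0.232
  outer loop
   vertex 3.0 0.6 3.0
   vertex 1.8 2.2 4.0
   vertex 2.4 0.4 0.6
  endloop
 endfacet
 facet normal 0.333 0.667 0.667
  outer loop
   vertex 2.2 2.2 3.8
   vertex 3.4 4.0 1.4
   vertex 1.8 2.2 4.0
  endloop
 endfacet
 facet normal 0.834 0.152 0.531
  outer loop
   vertex 2.2 2.2 3.8
   vertex 3.0 0.6 3.0
   vertex 3.4 4.0 1.4
  endloop
 endfacet
 facet normal 0.436 -0.218 0.873
  outer loop
   vertex 2.2 2.2 3.8
   vertex 1.8 2.2 4.0
   vertex 3.0 0.6 3.0
  endloop
 endfacet
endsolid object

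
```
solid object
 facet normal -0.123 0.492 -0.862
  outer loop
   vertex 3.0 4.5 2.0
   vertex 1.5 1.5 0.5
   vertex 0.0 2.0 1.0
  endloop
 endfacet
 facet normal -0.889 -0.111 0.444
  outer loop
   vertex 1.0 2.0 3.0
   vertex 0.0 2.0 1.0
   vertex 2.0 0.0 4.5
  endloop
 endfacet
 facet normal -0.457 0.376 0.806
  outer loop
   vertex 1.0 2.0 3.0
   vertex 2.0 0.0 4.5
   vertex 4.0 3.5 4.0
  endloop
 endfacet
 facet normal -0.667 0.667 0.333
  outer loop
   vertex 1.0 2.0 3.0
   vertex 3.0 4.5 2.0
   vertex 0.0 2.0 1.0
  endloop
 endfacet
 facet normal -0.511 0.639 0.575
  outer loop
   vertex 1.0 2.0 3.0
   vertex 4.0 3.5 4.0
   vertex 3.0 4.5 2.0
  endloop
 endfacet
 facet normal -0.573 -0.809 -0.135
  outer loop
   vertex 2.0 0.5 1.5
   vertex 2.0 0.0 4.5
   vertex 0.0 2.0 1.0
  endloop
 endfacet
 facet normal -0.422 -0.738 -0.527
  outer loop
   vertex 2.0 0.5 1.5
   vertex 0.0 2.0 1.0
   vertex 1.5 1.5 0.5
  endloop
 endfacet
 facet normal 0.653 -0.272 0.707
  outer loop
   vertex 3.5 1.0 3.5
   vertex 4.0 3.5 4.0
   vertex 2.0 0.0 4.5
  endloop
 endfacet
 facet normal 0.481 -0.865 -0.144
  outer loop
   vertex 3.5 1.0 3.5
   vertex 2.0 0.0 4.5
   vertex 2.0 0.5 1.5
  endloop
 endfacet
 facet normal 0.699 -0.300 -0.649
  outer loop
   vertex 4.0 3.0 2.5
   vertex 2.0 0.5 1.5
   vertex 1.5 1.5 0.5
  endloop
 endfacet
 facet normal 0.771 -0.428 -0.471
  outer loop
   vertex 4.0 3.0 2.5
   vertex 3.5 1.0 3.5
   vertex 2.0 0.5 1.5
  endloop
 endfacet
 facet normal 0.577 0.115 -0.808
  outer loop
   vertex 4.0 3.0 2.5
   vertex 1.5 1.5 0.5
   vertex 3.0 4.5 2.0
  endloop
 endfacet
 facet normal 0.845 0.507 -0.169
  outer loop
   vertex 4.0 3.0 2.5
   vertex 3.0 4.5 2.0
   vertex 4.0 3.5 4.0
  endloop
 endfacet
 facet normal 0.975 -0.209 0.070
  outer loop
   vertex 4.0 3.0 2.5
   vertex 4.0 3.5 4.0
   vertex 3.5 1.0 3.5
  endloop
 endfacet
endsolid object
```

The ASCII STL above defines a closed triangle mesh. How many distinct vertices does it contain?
9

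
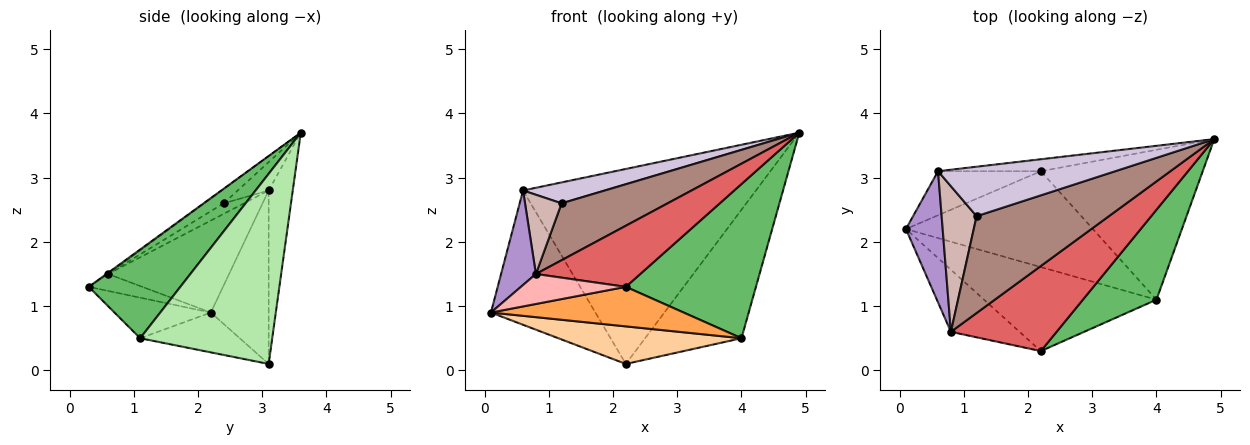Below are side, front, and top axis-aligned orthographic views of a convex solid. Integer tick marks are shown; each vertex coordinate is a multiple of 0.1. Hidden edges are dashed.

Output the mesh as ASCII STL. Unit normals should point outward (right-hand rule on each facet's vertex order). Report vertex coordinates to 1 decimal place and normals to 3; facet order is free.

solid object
 facet normal -0.465 0.841 -0.276
  outer loop
   vertex 0.6 3.1 2.8
   vertex 2.2 3.1 0.1
   vertex 0.1 2.2 0.9
  endloop
 endfacet
 facet normal -0.103 0.993 -0.061
  outer loop
   vertex 0.6 3.1 2.8
   vertex 4.9 3.6 3.7
   vertex 2.2 3.1 0.1
  endloop
 endfacet
 facet normal -0.208 -0.416 -0.885
  outer loop
   vertex 4.0 1.1 0.5
   vertex 2.2 0.3 1.3
   vertex 0.1 2.2 0.9
  endloop
 endfacet
 facet normal -0.195 -0.358 -0.913
  outer loop
   vertex 4.0 1.1 0.5
   vertex 0.1 2.2 0.9
   vertex 2.2 3.1 0.1
  endloop
 endfacet
 facet normal 0.519 -0.738 0.431
  outer loop
   vertex 4.0 1.1 0.5
   vertex 4.9 3.6 3.7
   vertex 2.2 0.3 1.3
  endloop
 endfacet
 facet normal 0.666 0.486 -0.567
  outer loop
   vertex 4.0 1.1 0.5
   vertex 2.2 3.1 0.1
   vertex 4.9 3.6 3.7
  endloop
 endfacet
 facet normal -0.009 -0.583 0.812
  outer loop
   vertex 0.8 0.6 1.5
   vertex 2.2 0.3 1.3
   vertex 4.9 3.6 3.7
  endloop
 endfacet
 facet normal -0.217 -0.424 -0.879
  outer loop
   vertex 0.8 0.6 1.5
   vertex 0.1 2.2 0.9
   vertex 2.2 0.3 1.3
  endloop
 endfacet
 facet normal -0.897 -0.258 0.358
  outer loop
   vertex 0.8 0.6 1.5
   vertex 0.6 3.1 2.8
   vertex 0.1 2.2 0.9
  endloop
 endfacet
 facet normal -0.146 -0.385 0.911
  outer loop
   vertex 1.2 2.4 2.6
   vertex 4.9 3.6 3.7
   vertex 0.6 3.1 2.8
  endloop
 endfacet
 facet normal -0.092 -0.504 0.859
  outer loop
   vertex 1.2 2.4 2.6
   vertex 0.8 0.6 1.5
   vertex 4.9 3.6 3.7
  endloop
 endfacet
 facet normal -0.256 -0.462 0.849
  outer loop
   vertex 1.2 2.4 2.6
   vertex 0.6 3.1 2.8
   vertex 0.8 0.6 1.5
  endloop
 endfacet
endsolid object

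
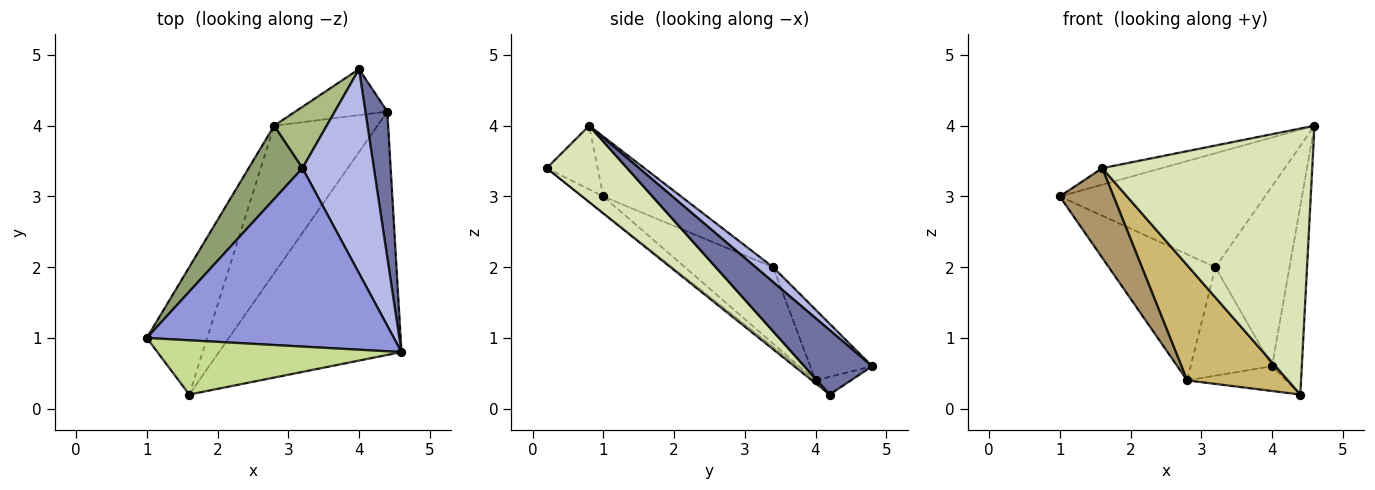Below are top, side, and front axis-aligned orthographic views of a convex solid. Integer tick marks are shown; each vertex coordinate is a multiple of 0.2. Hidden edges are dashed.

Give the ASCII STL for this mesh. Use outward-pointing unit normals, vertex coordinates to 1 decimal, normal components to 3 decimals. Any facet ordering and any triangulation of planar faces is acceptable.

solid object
 facet normal 0.874 0.384 0.298
  outer loop
   vertex 4.4 4.2 0.2
   vertex 4.0 4.8 0.6
   vertex 4.6 0.8 4.0
  endloop
 endfacet
 facet normal -0.167 0.467 -0.868
  outer loop
   vertex 2.8 4.0 0.4
   vertex 4.0 4.8 0.6
   vertex 4.4 4.2 0.2
  endloop
 endfacet
 facet normal -0.200 0.527 0.826
  outer loop
   vertex 3.2 3.4 2.0
   vertex 1.0 1.0 3.0
   vertex 4.6 0.8 4.0
  endloop
 endfacet
 facet normal 0.154 0.653 0.741
  outer loop
   vertex 3.2 3.4 2.0
   vertex 4.6 0.8 4.0
   vertex 4.0 4.8 0.6
  endloop
 endfacet
 facet normal -0.581 0.703 0.409
  outer loop
   vertex 3.2 3.4 2.0
   vertex 2.8 4.0 0.4
   vertex 1.0 1.0 3.0
  endloop
 endfacet
 facet normal -0.552 0.726 0.410
  outer loop
   vertex 3.2 3.4 2.0
   vertex 4.0 4.8 0.6
   vertex 2.8 4.0 0.4
  endloop
 endfacet
 facet normal -0.242 0.282 0.928
  outer loop
   vertex 1.6 0.2 3.4
   vertex 4.6 0.8 4.0
   vertex 1.0 1.0 3.0
  endloop
 endfacet
 facet normal 0.272 -0.710 -0.650
  outer loop
   vertex 1.6 0.2 3.4
   vertex 4.4 4.2 0.2
   vertex 4.6 0.8 4.0
  endloop
 endfacet
 facet normal -0.217 -0.562 -0.798
  outer loop
   vertex 1.6 0.2 3.4
   vertex 1.0 1.0 3.0
   vertex 2.8 4.0 0.4
  endloop
 endfacet
 facet normal -0.022 -0.615 -0.788
  outer loop
   vertex 1.6 0.2 3.4
   vertex 2.8 4.0 0.4
   vertex 4.4 4.2 0.2
  endloop
 endfacet
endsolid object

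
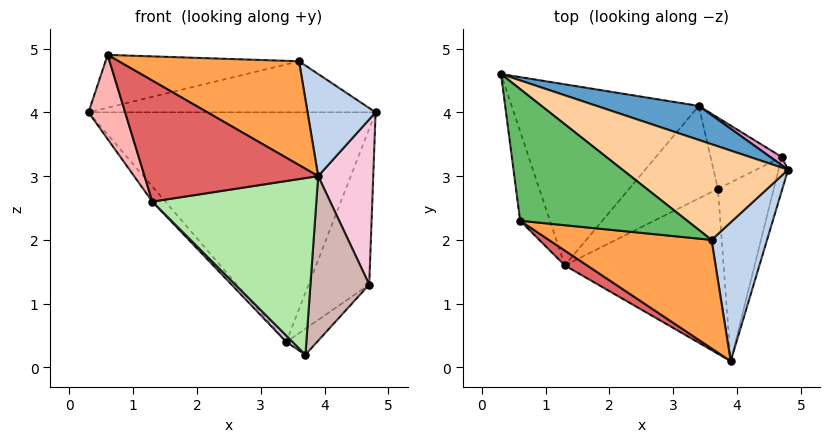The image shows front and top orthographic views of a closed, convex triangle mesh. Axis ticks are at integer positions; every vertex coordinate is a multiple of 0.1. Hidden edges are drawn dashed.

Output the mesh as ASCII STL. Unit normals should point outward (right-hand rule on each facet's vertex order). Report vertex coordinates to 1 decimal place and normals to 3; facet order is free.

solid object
 facet normal 0.313 0.939 0.139
  outer loop
   vertex 3.4 4.1 0.4
   vertex 0.3 4.6 4.0
   vertex 4.8 3.1 4.0
  endloop
 endfacet
 facet normal 0.734 -0.403 0.547
  outer loop
   vertex 3.6 2.0 4.8
   vertex 3.9 0.1 3.0
   vertex 4.8 3.1 4.0
  endloop
 endfacet
 facet normal -0.045 -0.691 0.722
  outer loop
   vertex 3.6 2.0 4.8
   vertex 0.6 2.3 4.9
   vertex 3.9 0.1 3.0
  endloop
 endfacet
 facet normal 0.155 0.465 0.872
  outer loop
   vertex 3.6 2.0 4.8
   vertex 4.8 3.1 4.0
   vertex 0.3 4.6 4.0
  endloop
 endfacet
 facet normal 0.068 0.371 0.926
  outer loop
   vertex 3.6 2.0 4.8
   vertex 0.3 4.6 4.0
   vertex 0.6 2.3 4.9
  endloop
 endfacet
 facet normal -0.302 -0.697 -0.650
  outer loop
   vertex 1.3 1.6 2.6
   vertex 3.7 2.8 0.2
   vertex 3.9 0.1 3.0
  endloop
 endfacet
 facet normal -0.509 -0.854 0.105
  outer loop
   vertex 1.3 1.6 2.6
   vertex 3.9 0.1 3.0
   vertex 0.6 2.3 4.9
  endloop
 endfacet
 facet normal -0.951 -0.212 -0.225
  outer loop
   vertex 1.3 1.6 2.6
   vertex 0.6 2.3 4.9
   vertex 0.3 4.6 4.0
  endloop
 endfacet
 facet normal -0.753 0.055 -0.656
  outer loop
   vertex 1.3 1.6 2.6
   vertex 0.3 4.6 4.0
   vertex 3.4 4.1 0.4
  endloop
 endfacet
 facet normal -0.694 -0.050 -0.719
  outer loop
   vertex 1.3 1.6 2.6
   vertex 3.4 4.1 0.4
   vertex 3.7 2.8 0.2
  endloop
 endfacet
 facet normal 0.653 0.260 -0.712
  outer loop
   vertex 4.7 3.3 1.3
   vertex 3.7 2.8 0.2
   vertex 3.4 4.1 0.4
  endloop
 endfacet
 facet normal 0.754 -0.445 -0.483
  outer loop
   vertex 4.7 3.3 1.3
   vertex 3.9 0.1 3.0
   vertex 3.7 2.8 0.2
  endloop
 endfacet
 facet normal 0.501 0.865 0.046
  outer loop
   vertex 4.7 3.3 1.3
   vertex 3.4 4.1 0.4
   vertex 4.8 3.1 4.0
  endloop
 endfacet
 facet normal 0.961 -0.270 -0.056
  outer loop
   vertex 4.7 3.3 1.3
   vertex 4.8 3.1 4.0
   vertex 3.9 0.1 3.0
  endloop
 endfacet
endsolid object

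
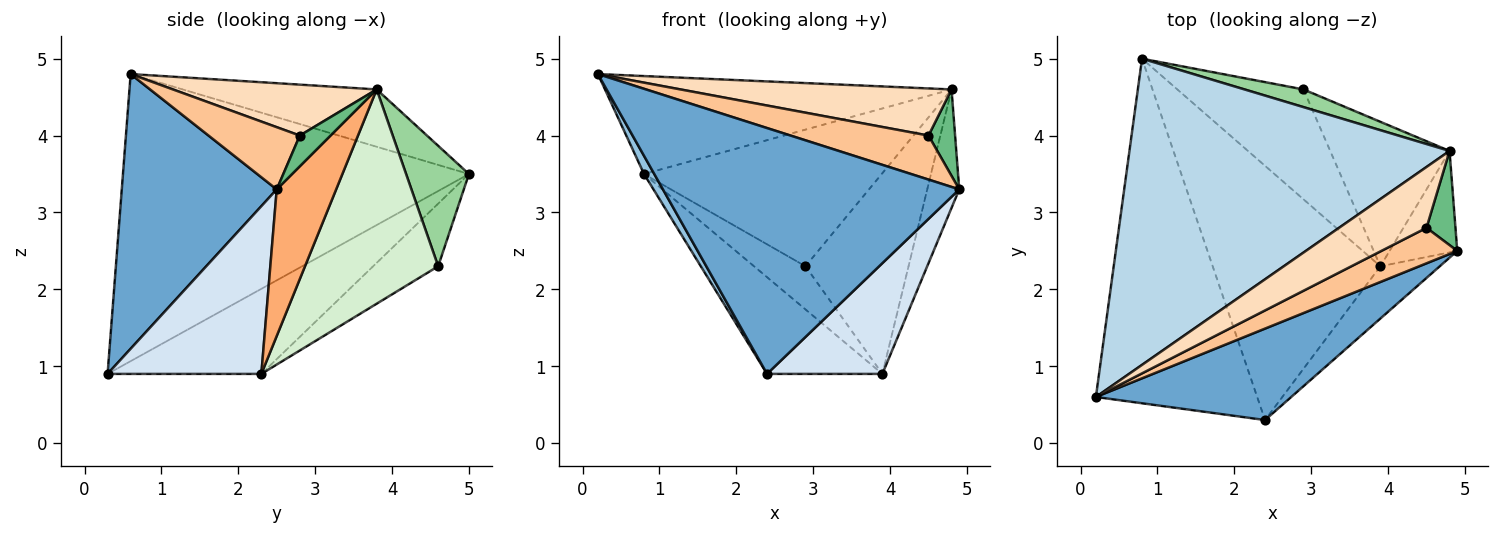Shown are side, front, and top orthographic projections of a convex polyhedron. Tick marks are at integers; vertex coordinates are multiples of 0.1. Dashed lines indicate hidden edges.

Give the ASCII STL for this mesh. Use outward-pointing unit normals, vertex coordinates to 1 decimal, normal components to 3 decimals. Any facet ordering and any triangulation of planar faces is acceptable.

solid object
 facet normal 0.440 -0.842 0.313
  outer loop
   vertex 2.4 0.3 0.9
   vertex 4.9 2.5 3.3
   vertex 0.2 0.6 4.8
  endloop
 endfacet
 facet normal -0.872 -0.026 -0.490
  outer loop
   vertex 2.4 0.3 0.9
   vertex 0.2 0.6 4.8
   vertex 0.8 5.0 3.5
  endloop
 endfacet
 facet normal -0.168 0.300 0.939
  outer loop
   vertex 4.8 3.8 4.6
   vertex 0.8 5.0 3.5
   vertex 0.2 0.6 4.8
  endloop
 endfacet
 facet normal 0.770 -0.577 -0.273
  outer loop
   vertex 3.9 2.3 0.9
   vertex 4.9 2.5 3.3
   vertex 2.4 0.3 0.9
  endloop
 endfacet
 facet normal -0.428 0.321 -0.845
  outer loop
   vertex 3.9 2.3 0.9
   vertex 2.4 0.3 0.9
   vertex 0.8 5.0 3.5
  endloop
 endfacet
 facet normal 0.816 0.439 -0.376
  outer loop
   vertex 3.9 2.3 0.9
   vertex 4.8 3.8 4.6
   vertex 4.9 2.5 3.3
  endloop
 endfacet
 facet normal 0.458 -0.692 0.558
  outer loop
   vertex 4.5 2.8 4.0
   vertex 0.2 0.6 4.8
   vertex 4.9 2.5 3.3
  endloop
 endfacet
 facet normal 0.418 -0.556 0.718
  outer loop
   vertex 4.5 2.8 4.0
   vertex 4.8 3.8 4.6
   vertex 0.2 0.6 4.8
  endloop
 endfacet
 facet normal 0.616 -0.533 0.580
  outer loop
   vertex 4.5 2.8 4.0
   vertex 4.9 2.5 3.3
   vertex 4.8 3.8 4.6
  endloop
 endfacet
 facet normal 0.254 0.959 0.124
  outer loop
   vertex 2.9 4.6 2.3
   vertex 0.8 5.0 3.5
   vertex 4.8 3.8 4.6
  endloop
 endfacet
 facet normal -0.420 0.332 -0.845
  outer loop
   vertex 2.9 4.6 2.3
   vertex 3.9 2.3 0.9
   vertex 0.8 5.0 3.5
  endloop
 endfacet
 facet normal 0.724 0.560 -0.403
  outer loop
   vertex 2.9 4.6 2.3
   vertex 4.8 3.8 4.6
   vertex 3.9 2.3 0.9
  endloop
 endfacet
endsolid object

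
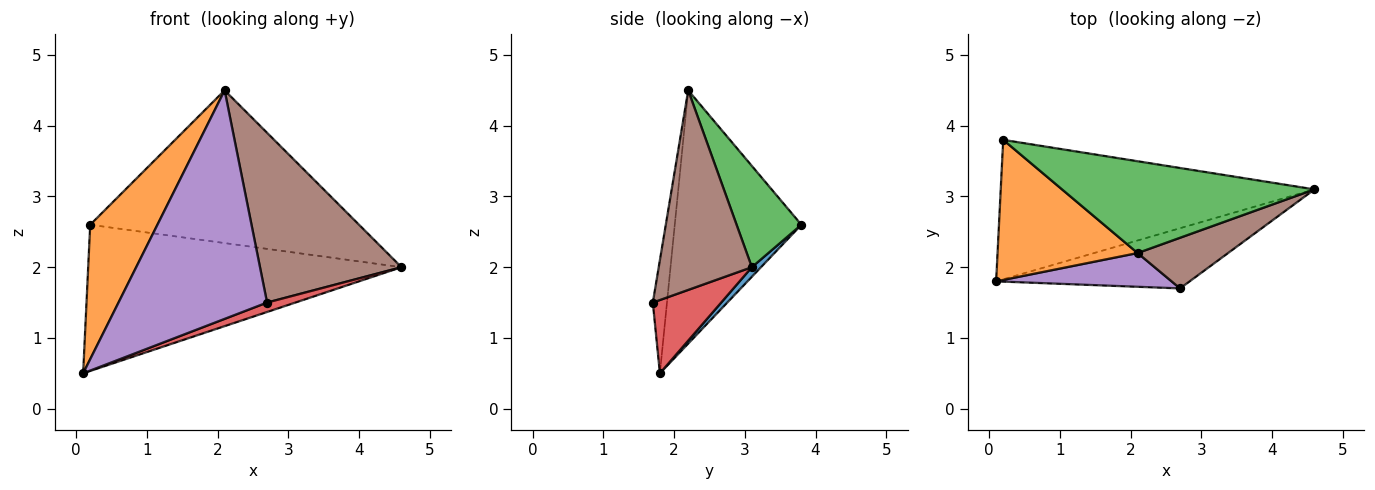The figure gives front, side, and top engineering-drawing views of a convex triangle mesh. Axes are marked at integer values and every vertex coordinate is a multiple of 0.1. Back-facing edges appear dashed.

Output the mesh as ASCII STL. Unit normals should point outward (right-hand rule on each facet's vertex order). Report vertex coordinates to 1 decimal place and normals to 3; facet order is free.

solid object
 facet normal 0.021 0.723 -0.690
  outer loop
   vertex 0.2 3.8 2.6
   vertex 4.6 3.1 2.0
   vertex 0.1 1.8 0.5
  endloop
 endfacet
 facet normal -0.794 -0.421 0.439
  outer loop
   vertex 2.1 2.2 4.5
   vertex 0.2 3.8 2.6
   vertex 0.1 1.8 0.5
  endloop
 endfacet
 facet normal 0.202 0.839 0.505
  outer loop
   vertex 2.1 2.2 4.5
   vertex 4.6 3.1 2.0
   vertex 0.2 3.8 2.6
  endloop
 endfacet
 facet normal 0.350 -0.145 -0.925
  outer loop
   vertex 2.7 1.7 1.5
   vertex 0.1 1.8 0.5
   vertex 4.6 3.1 2.0
  endloop
 endfacet
 facet normal -0.094 -0.985 0.145
  outer loop
   vertex 2.7 1.7 1.5
   vertex 2.1 2.2 4.5
   vertex 0.1 1.8 0.5
  endloop
 endfacet
 facet normal 0.534 -0.810 0.242
  outer loop
   vertex 2.7 1.7 1.5
   vertex 4.6 3.1 2.0
   vertex 2.1 2.2 4.5
  endloop
 endfacet
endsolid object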